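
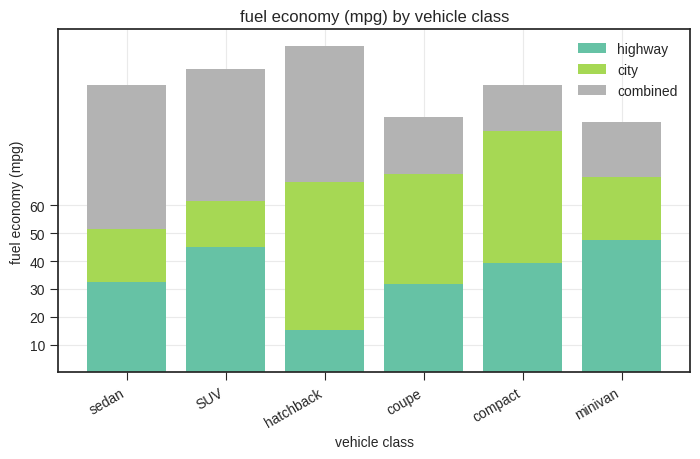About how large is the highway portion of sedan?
highway top ≈ 30, bottom ≈ 0; segment ≈ 30.

≈ 30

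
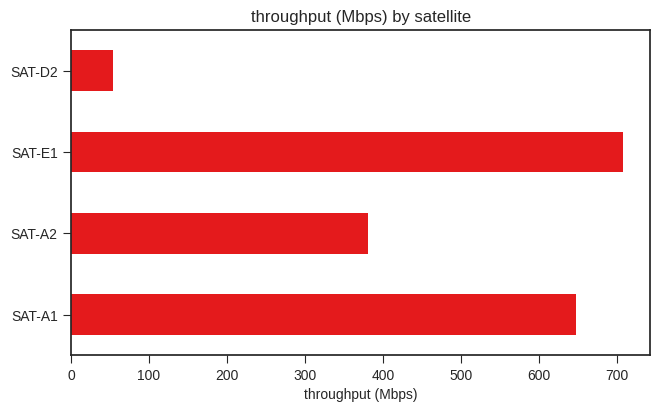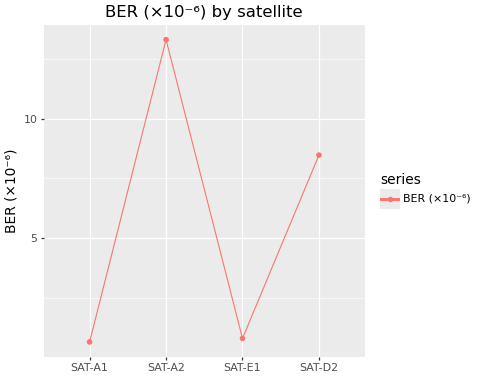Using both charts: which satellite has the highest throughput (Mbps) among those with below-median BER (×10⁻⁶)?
Chart 2 median BER (×10⁻⁶) ≈ 4; below-median satellites: SAT-A1, SAT-E1. Among those, SAT-E1 has the highest throughput (Mbps) (≈ 700).

SAT-E1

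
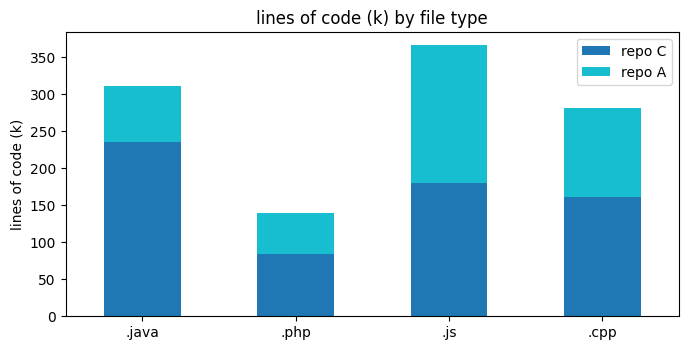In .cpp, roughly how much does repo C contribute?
repo C top ≈ 150, bottom ≈ 0; segment ≈ 150.

≈ 150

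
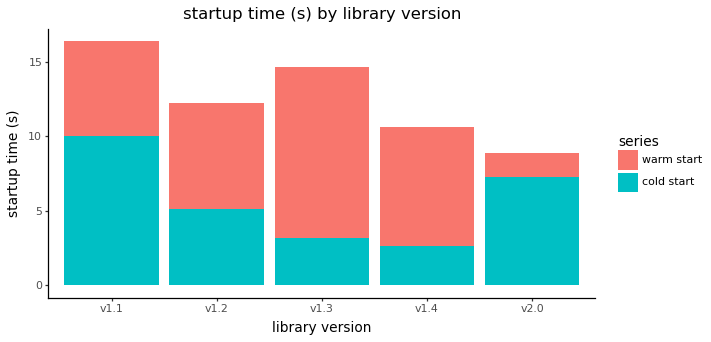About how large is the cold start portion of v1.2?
≈ 6

cold start top ≈ 6, bottom ≈ 0; segment ≈ 6.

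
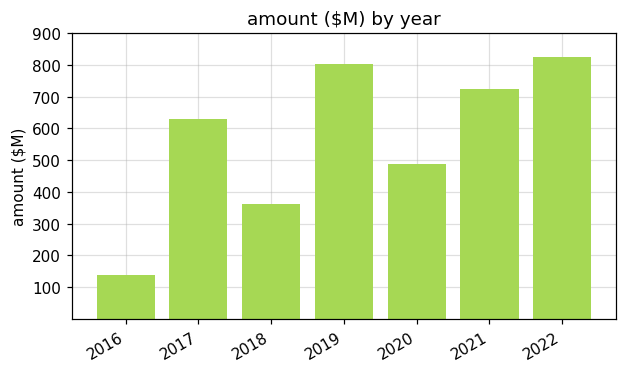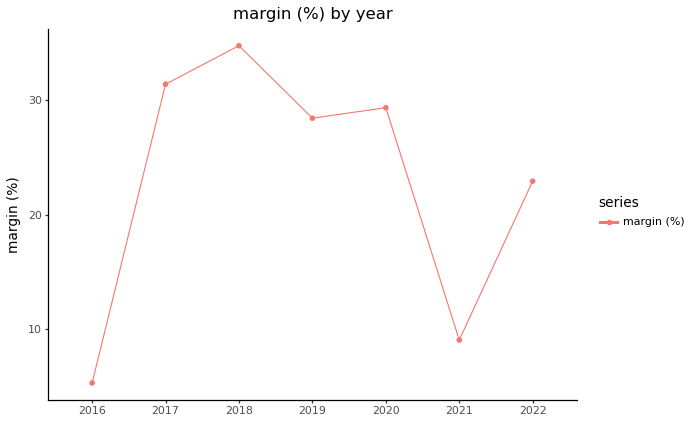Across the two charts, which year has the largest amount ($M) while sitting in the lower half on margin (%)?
Chart 2 median margin (%) ≈ 30; below-median years: 2016, 2021, 2022. Among those, 2022 has the highest amount ($M) (≈ 800).

2022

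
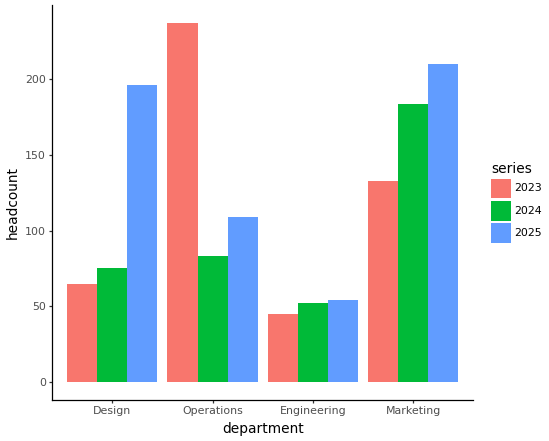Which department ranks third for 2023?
Top 4 for 2023: Operations ≈ 240, Marketing ≈ 140, Design ≈ 60, Engineering ≈ 40.

Design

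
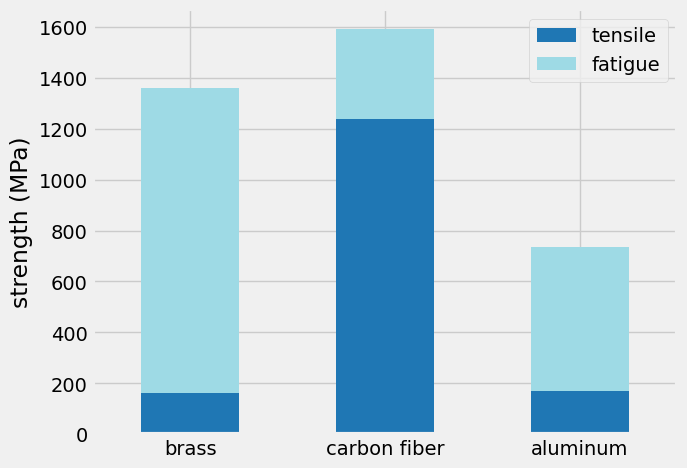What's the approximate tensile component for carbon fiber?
tensile top ≈ 1200, bottom ≈ 0; segment ≈ 1200.

≈ 1200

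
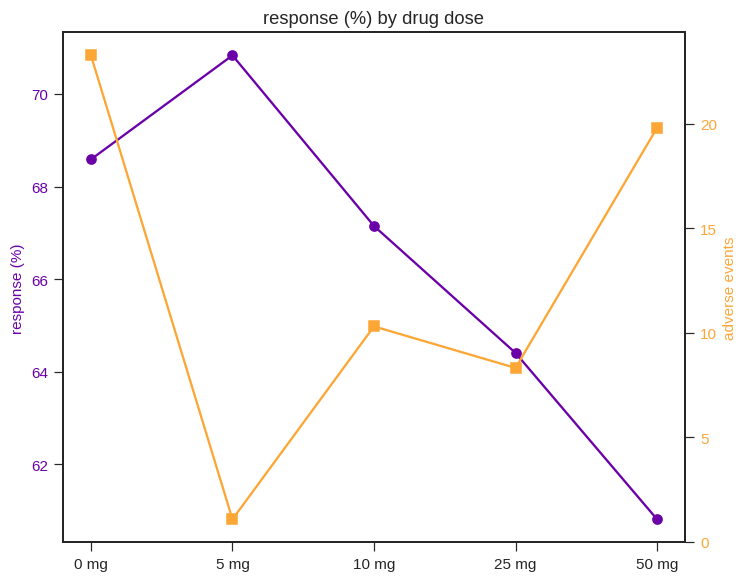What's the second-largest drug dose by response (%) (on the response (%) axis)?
Top 3 (on the response (%) axis): 5 mg ≈ 71, 0 mg ≈ 69, 10 mg ≈ 67.

0 mg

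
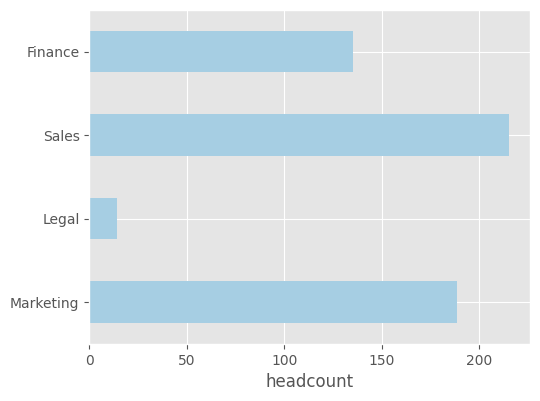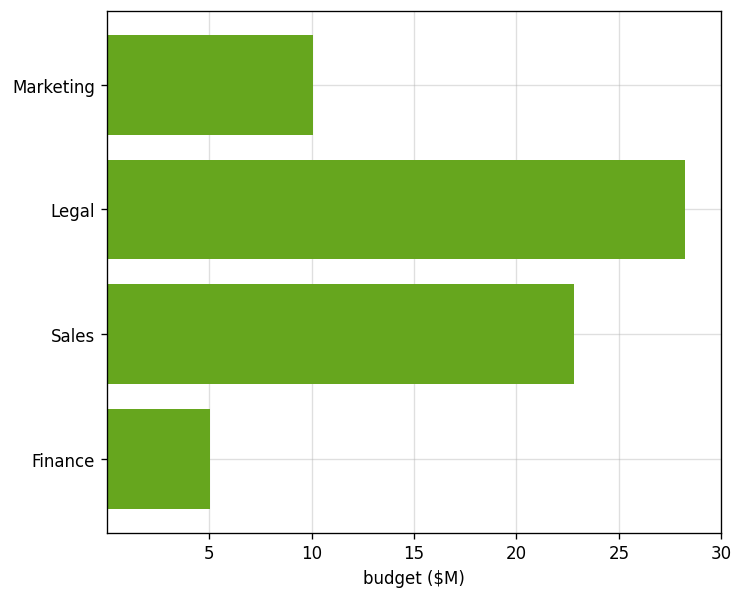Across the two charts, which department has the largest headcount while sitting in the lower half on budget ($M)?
Marketing

Chart 2 median budget ($M) ≈ 15; below-median departments: Marketing, Finance. Among those, Marketing has the highest headcount (≈ 180).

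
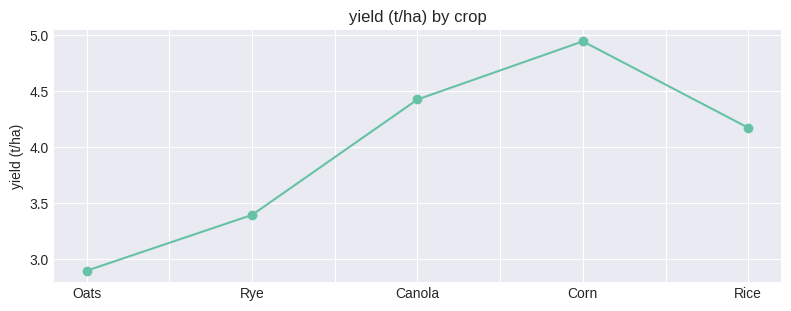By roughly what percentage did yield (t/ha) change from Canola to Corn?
Canola ≈ 4.4, Corn ≈ 5.0; (5.0 − 4.4) / 4.4 ≈ +13.6%.

≈ +13.6%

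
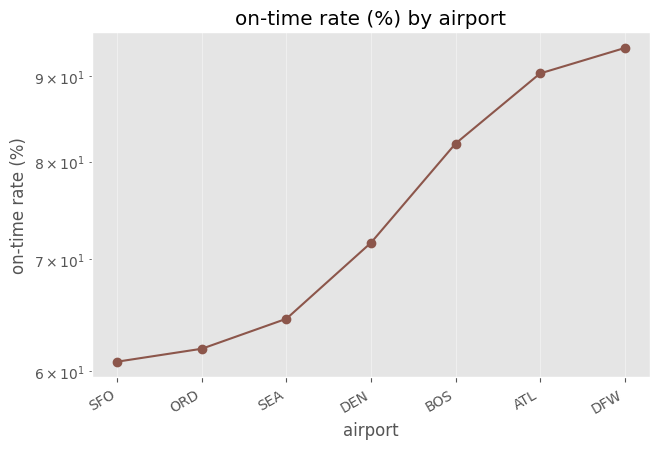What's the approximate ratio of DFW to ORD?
DFW ≈ 95, ORD ≈ 60; 95/60 ≈ 1.58.

≈ 1.58×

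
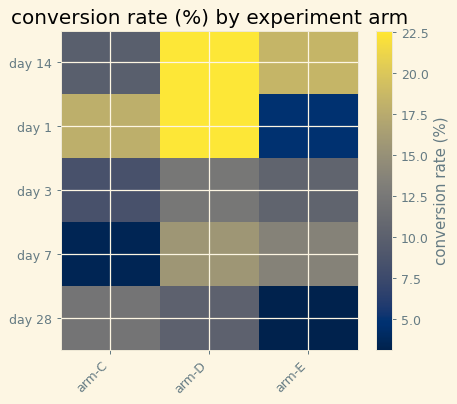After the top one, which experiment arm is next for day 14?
arm-E

Top 3 for day 14: arm-D ≈ 22, arm-E ≈ 18, arm-C ≈ 10.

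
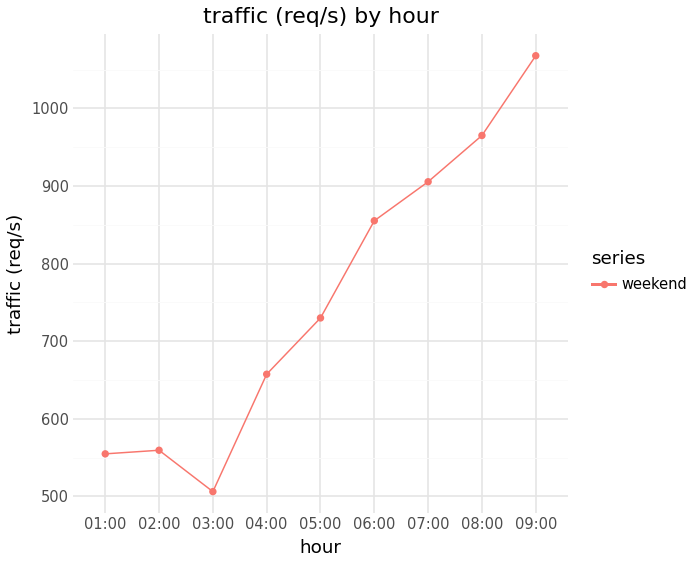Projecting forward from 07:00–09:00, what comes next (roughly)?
Last three: 900, 950, 1050 → slope ≈ 75/step → next ≈ 1125.

≈ 1125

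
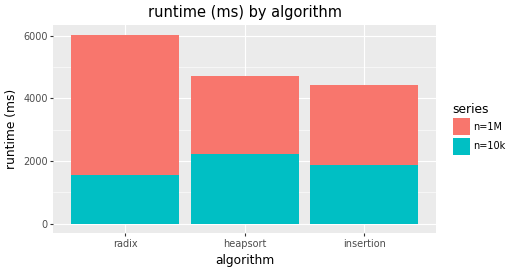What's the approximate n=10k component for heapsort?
≈ 2000

n=10k top ≈ 2000, bottom ≈ 0; segment ≈ 2000.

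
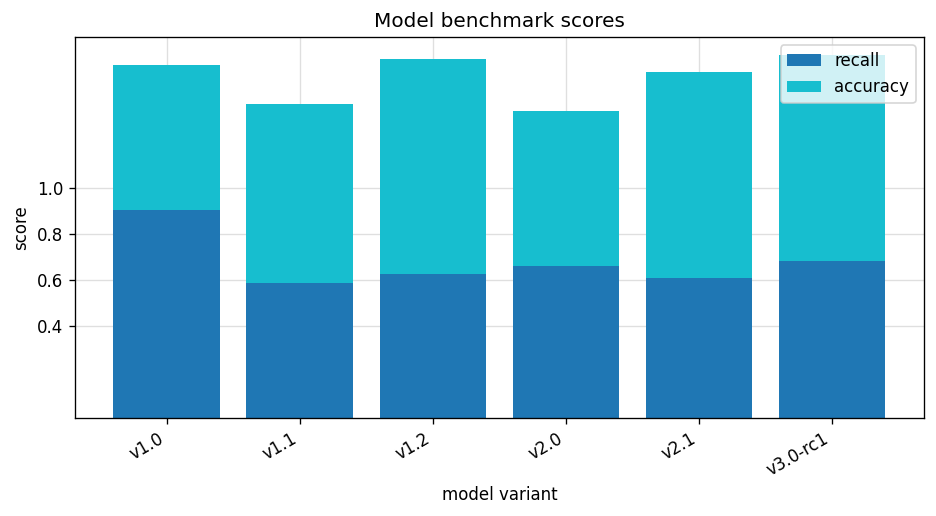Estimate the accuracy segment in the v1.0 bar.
≈ 0.6

accuracy top ≈ 1.6, bottom ≈ 1.0; segment ≈ 0.6.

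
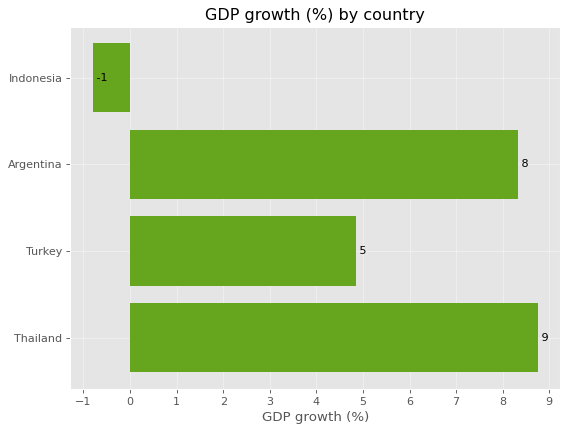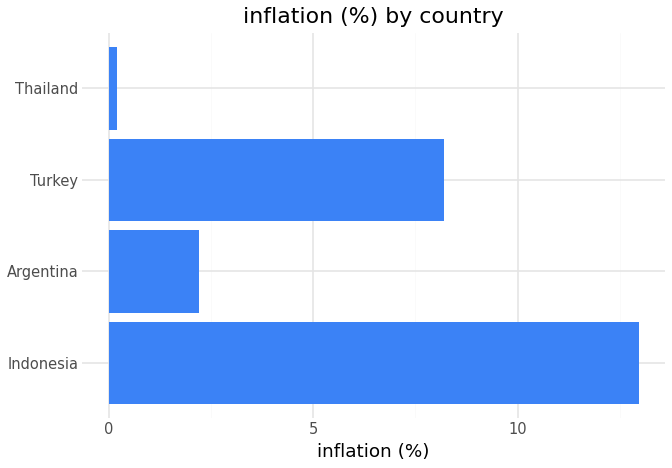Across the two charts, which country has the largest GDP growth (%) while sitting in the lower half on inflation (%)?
Thailand

Chart 2 median inflation (%) ≈ 6; below-median countries: Argentina, Thailand. Among those, Thailand has the highest GDP growth (%) (≈ 9).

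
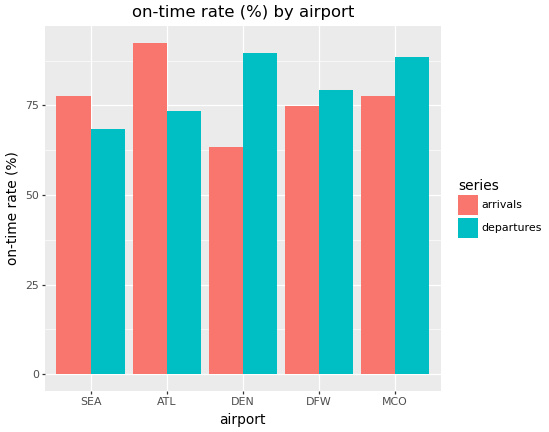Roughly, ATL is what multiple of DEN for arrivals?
ATL ≈ 90, DEN ≈ 60; 90/60 ≈ 1.5.

≈ 1.5×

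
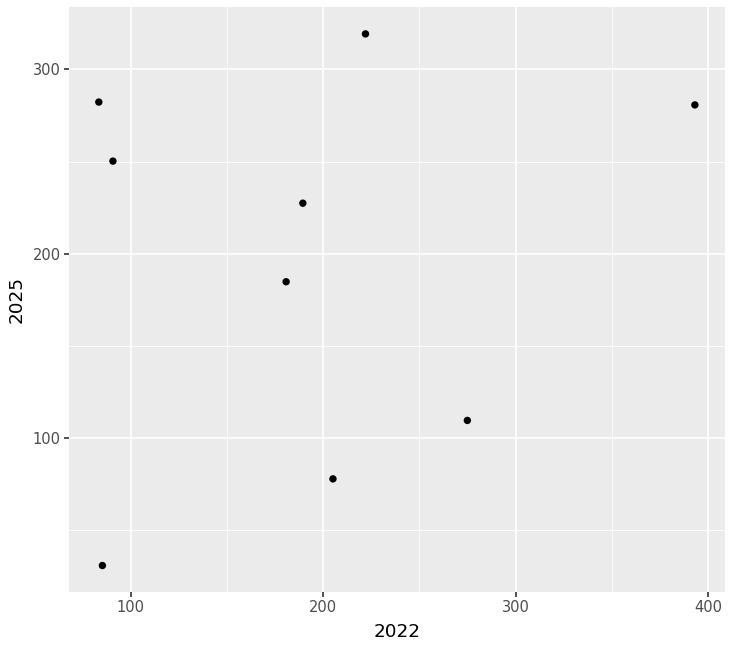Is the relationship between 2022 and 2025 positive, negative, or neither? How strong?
Points are roughly uncorrelated; weak (|r| ≈ 0.2).

no clear correlation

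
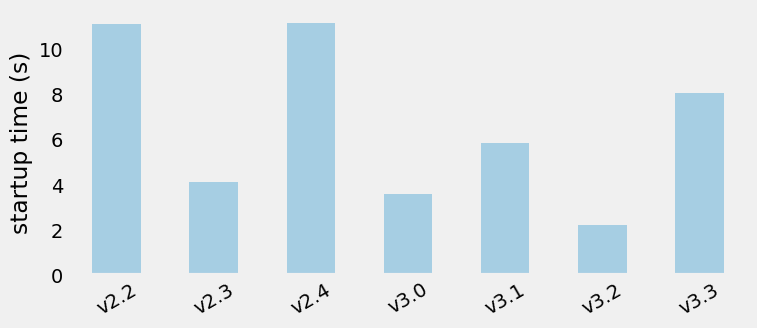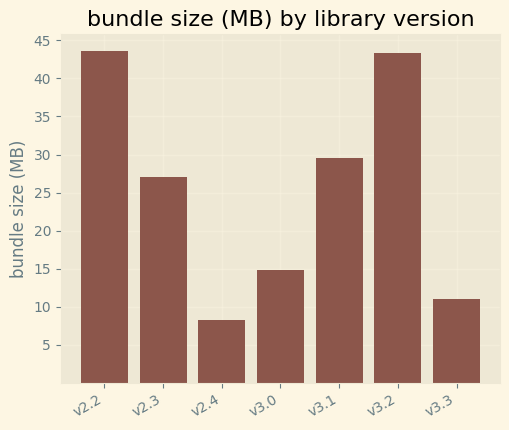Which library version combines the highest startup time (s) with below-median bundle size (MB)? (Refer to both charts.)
v2.4

Chart 2 median bundle size (MB) ≈ 25; below-median library versions: v2.4, v3.0, v3.3. Among those, v2.4 has the highest startup time (s) (≈ 12).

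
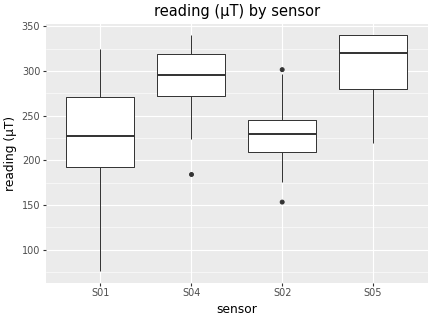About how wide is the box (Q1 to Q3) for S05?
≈ 60

Q3 ≈ 340, Q1 ≈ 280; IQR ≈ 60.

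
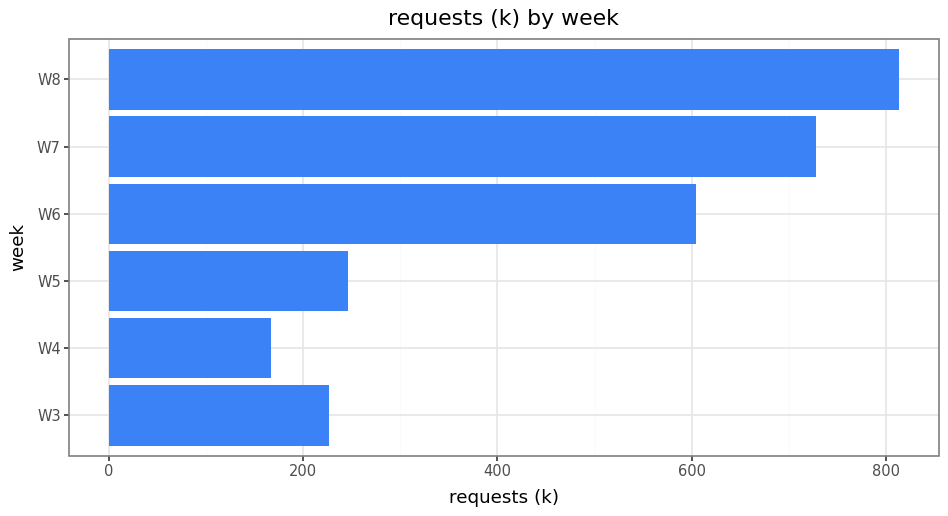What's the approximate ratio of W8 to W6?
≈ 1.33×

W8 ≈ 800, W6 ≈ 600; 800/600 ≈ 1.33.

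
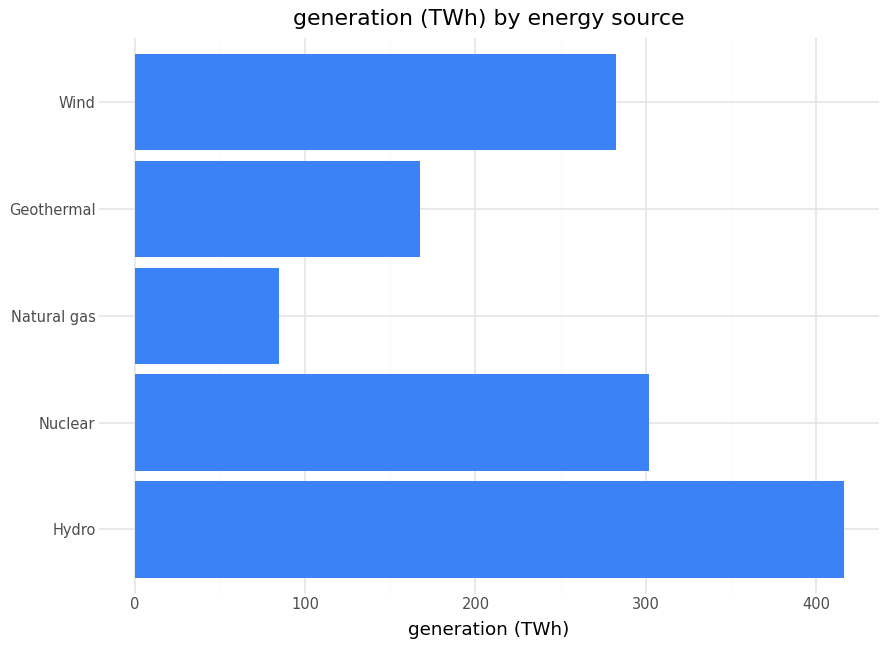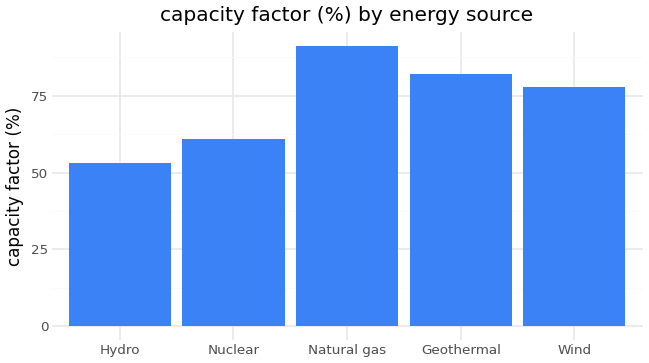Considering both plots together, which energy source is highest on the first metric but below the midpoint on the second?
Chart 2 median capacity factor (%) ≈ 80; below-median energy sources: Hydro, Nuclear. Among those, Hydro has the highest generation (TWh) (≈ 400).

Hydro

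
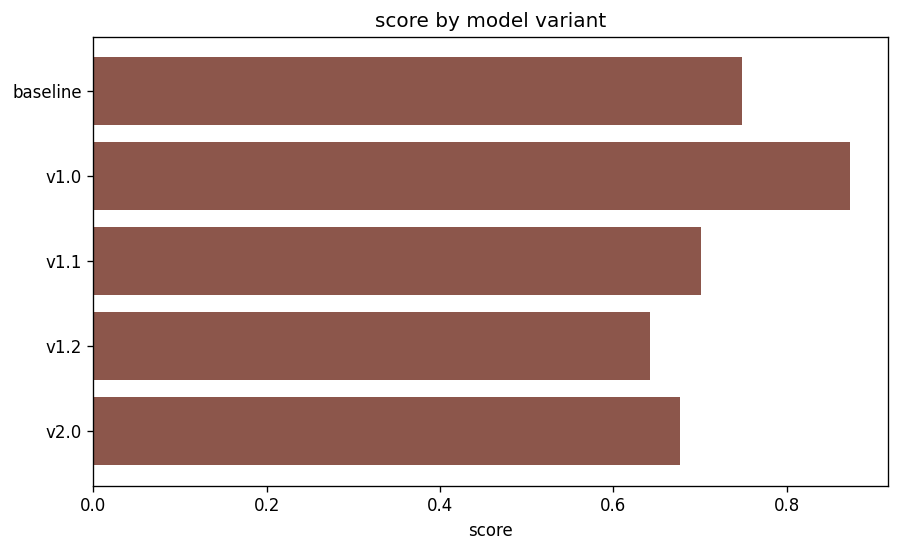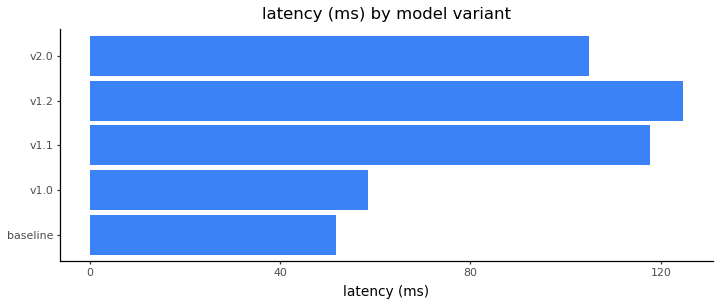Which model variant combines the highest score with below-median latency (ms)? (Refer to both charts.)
v1.0

Chart 2 median latency (ms) ≈ 100; below-median model variants: baseline, v1.0. Among those, v1.0 has the highest score (≈ 0.9).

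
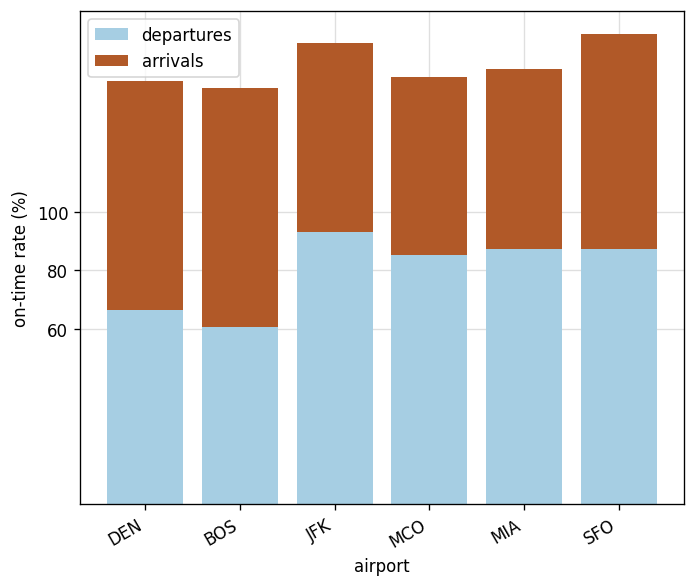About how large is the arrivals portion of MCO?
arrivals top ≈ 140, bottom ≈ 80; segment ≈ 60.

≈ 60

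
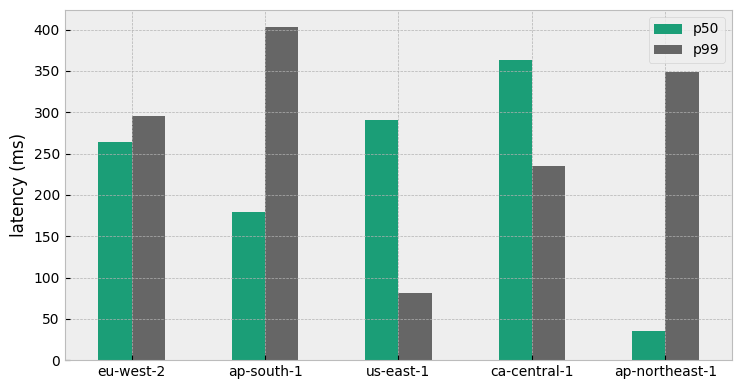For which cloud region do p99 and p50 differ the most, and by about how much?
ap-northeast-1: p99 ≈ 350, p50 ≈ 50 → gap ≈ 300. Next-largest (ap-south-1) is only ≈ 200.

ap-northeast-1, ≈ 300 ms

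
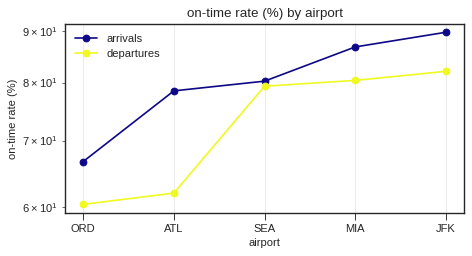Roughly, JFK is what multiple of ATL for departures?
JFK ≈ 80, ATL ≈ 60; 80/60 ≈ 1.33.

≈ 1.33×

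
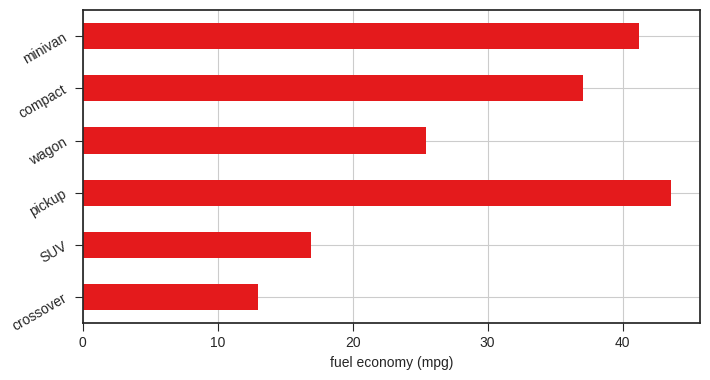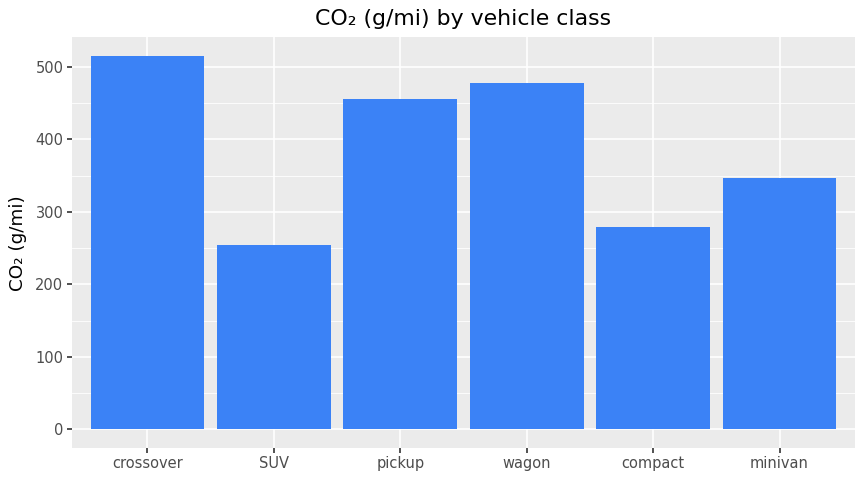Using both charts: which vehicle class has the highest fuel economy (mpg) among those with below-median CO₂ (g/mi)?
Chart 2 median CO₂ (g/mi) ≈ 400; below-median vehicle classes: SUV, compact, minivan. Among those, minivan has the highest fuel economy (mpg) (≈ 40).

minivan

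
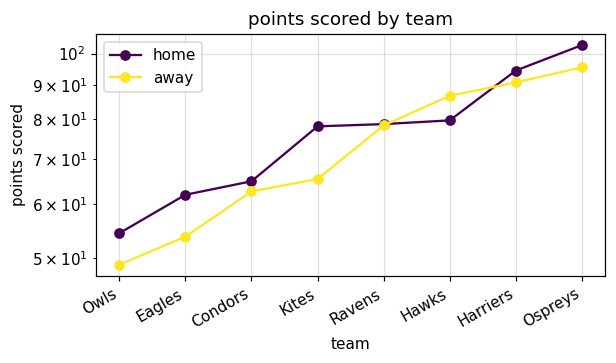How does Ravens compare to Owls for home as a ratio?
≈ 1.45×

Ravens ≈ 80, Owls ≈ 55; 80/55 ≈ 1.45.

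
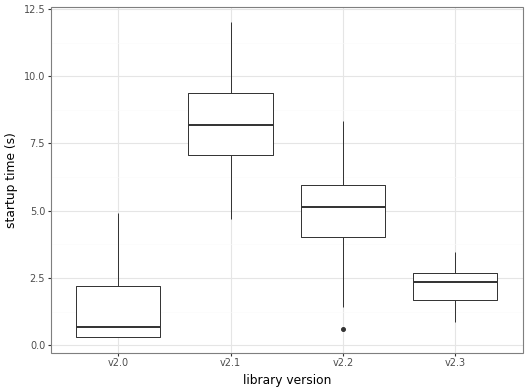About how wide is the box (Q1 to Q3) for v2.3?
Q3 ≈ 3, Q1 ≈ 2; IQR ≈ 1.

≈ 1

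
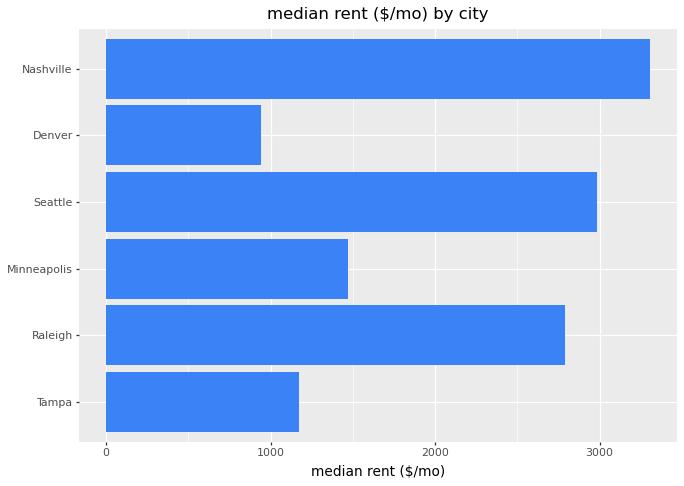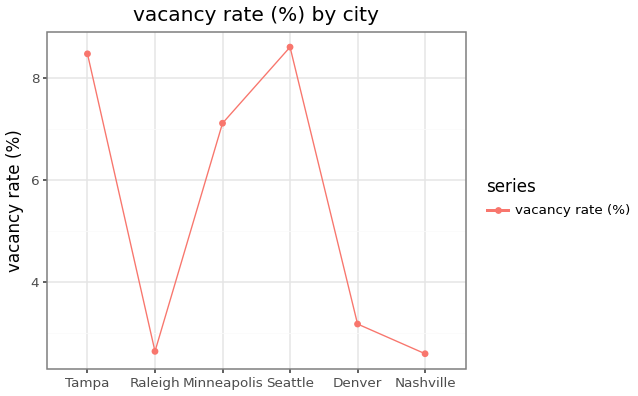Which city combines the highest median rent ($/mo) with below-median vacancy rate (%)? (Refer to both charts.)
Chart 2 median vacancy rate (%) ≈ 5; below-median cities: Raleigh, Denver, Nashville. Among those, Nashville has the highest median rent ($/mo) (≈ 3500).

Nashville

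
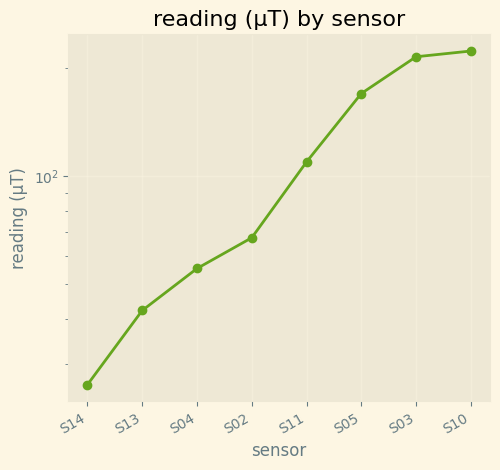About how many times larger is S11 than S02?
S11 ≈ 100, S02 ≈ 60; 100/60 ≈ 1.67.

≈ 1.67×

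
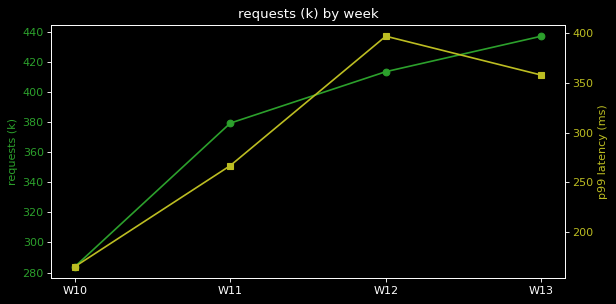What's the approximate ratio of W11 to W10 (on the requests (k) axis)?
≈ 1.36×

W11 ≈ 380, W10 ≈ 280; 380/280 ≈ 1.36.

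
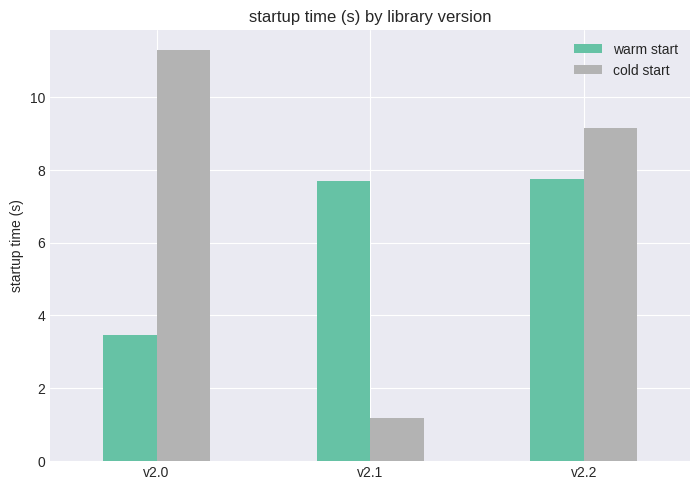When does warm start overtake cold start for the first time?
v2.0: warm start ≈ 3 vs cold start ≈ 11 (not yet); v2.1: warm start ≈ 8 vs cold start ≈ 1 (first crossover).

v2.1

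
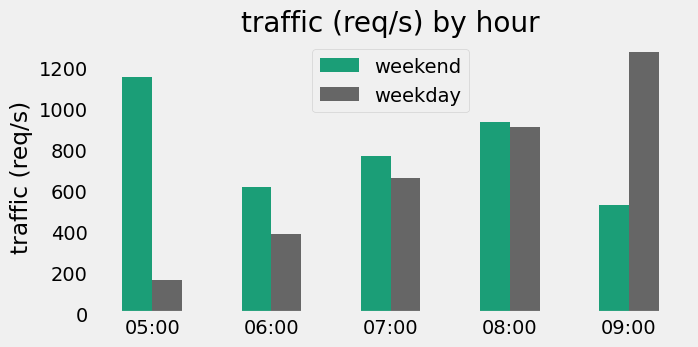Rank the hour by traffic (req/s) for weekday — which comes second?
08:00

Top 3 for weekday: 09:00 ≈ 1200, 08:00 ≈ 1000, 07:00 ≈ 600.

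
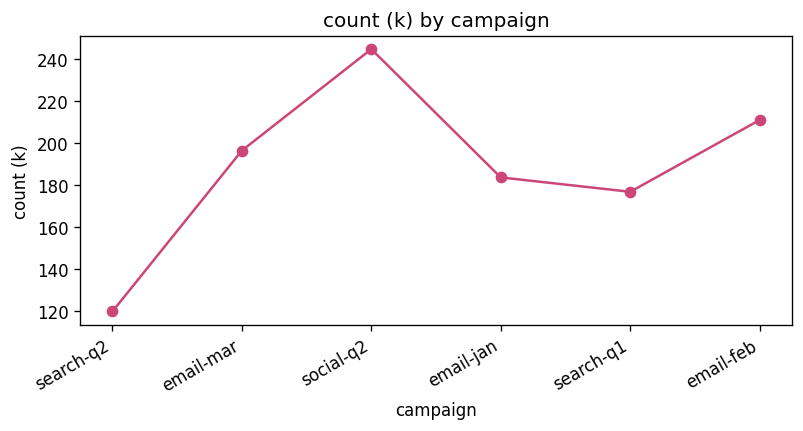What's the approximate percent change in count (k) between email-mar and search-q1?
≈ -10%

email-mar ≈ 200, search-q1 ≈ 180; (180 − 200) / 200 ≈ -10%.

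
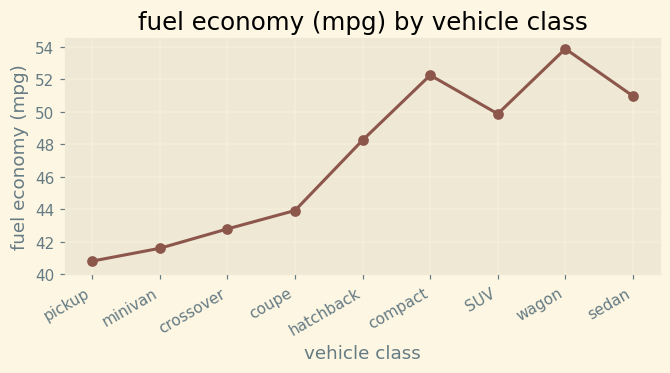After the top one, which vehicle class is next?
compact

Top 3: wagon ≈ 54, compact ≈ 52, sedan ≈ 50.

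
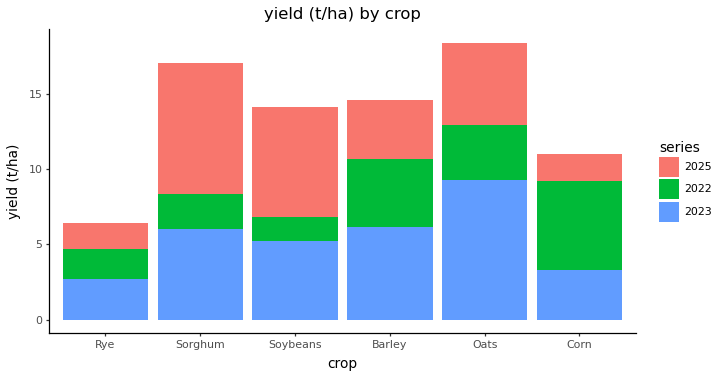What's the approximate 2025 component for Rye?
≈ 2

2025 top ≈ 6, bottom ≈ 4; segment ≈ 2.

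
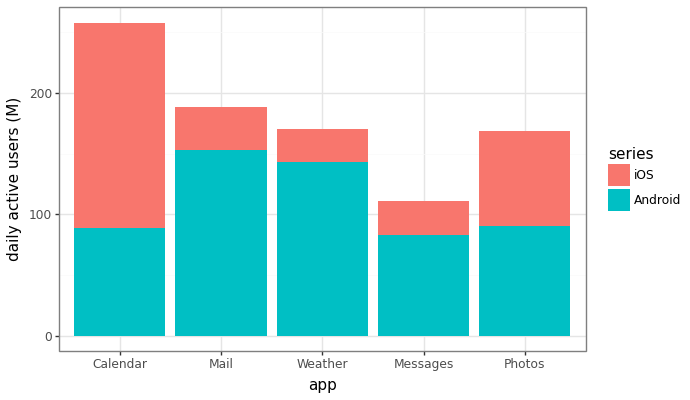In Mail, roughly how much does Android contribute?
Android top ≈ 150, bottom ≈ 0; segment ≈ 150.

≈ 150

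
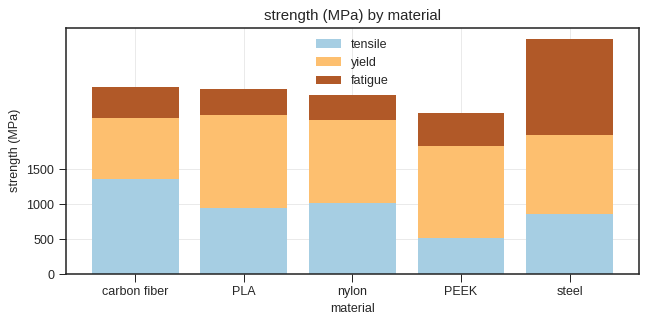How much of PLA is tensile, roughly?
tensile top ≈ 1000, bottom ≈ 0; segment ≈ 1000.

≈ 1000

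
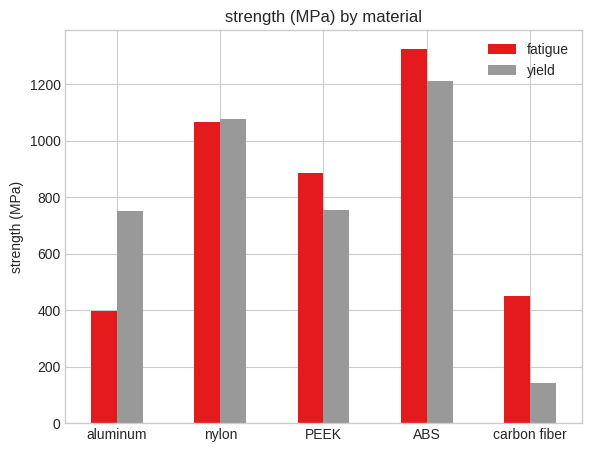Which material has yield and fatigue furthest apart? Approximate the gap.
aluminum: yield ≈ 800, fatigue ≈ 400 → gap ≈ 400. Next-largest (carbon fiber) is only ≈ 200.

aluminum, ≈ 400 MPa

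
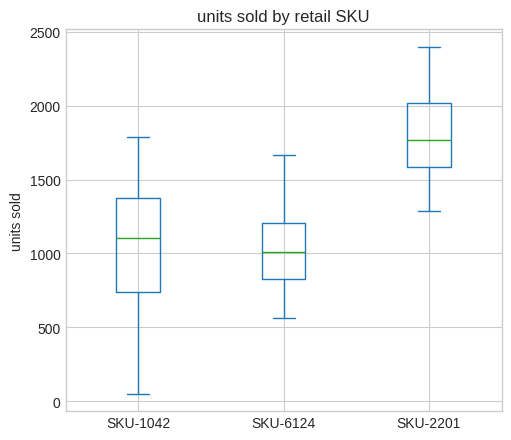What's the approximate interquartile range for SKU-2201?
Q3 ≈ 2000, Q1 ≈ 1600; IQR ≈ 400.

≈ 400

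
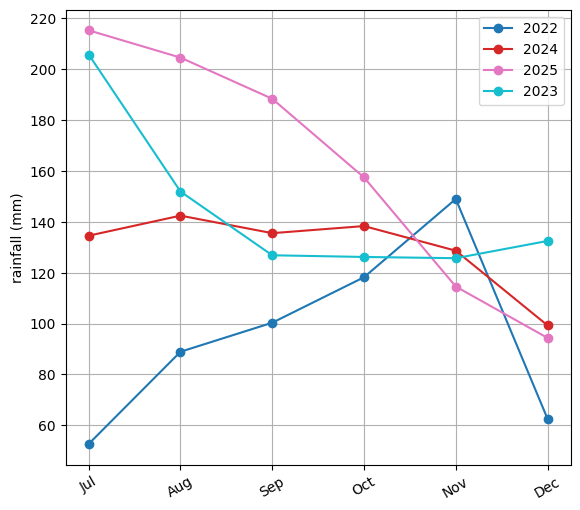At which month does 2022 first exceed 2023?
Nov

Oct: 2022 ≈ 120 vs 2023 ≈ 120 (not yet); Nov: 2022 ≈ 140 vs 2023 ≈ 120 (first crossover).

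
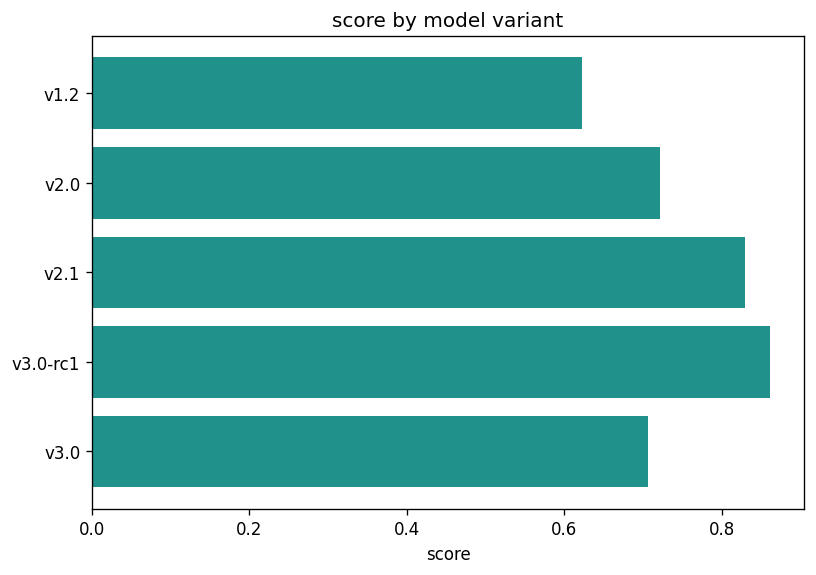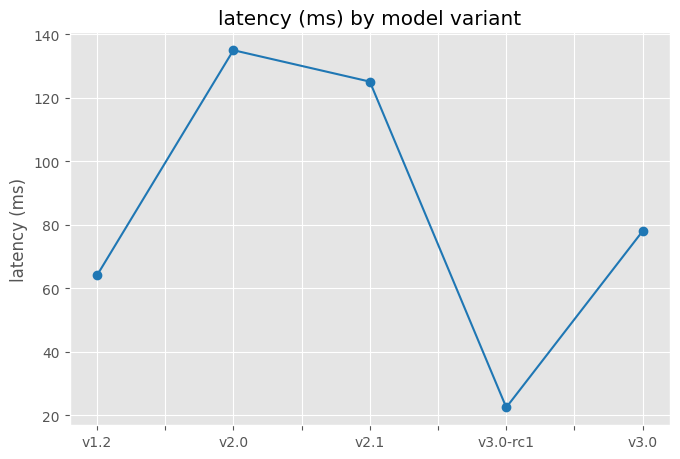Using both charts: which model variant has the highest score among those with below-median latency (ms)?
Chart 2 median latency (ms) ≈ 80; below-median model variants: v1.2, v3.0-rc1. Among those, v3.0-rc1 has the highest score (≈ 0.9).

v3.0-rc1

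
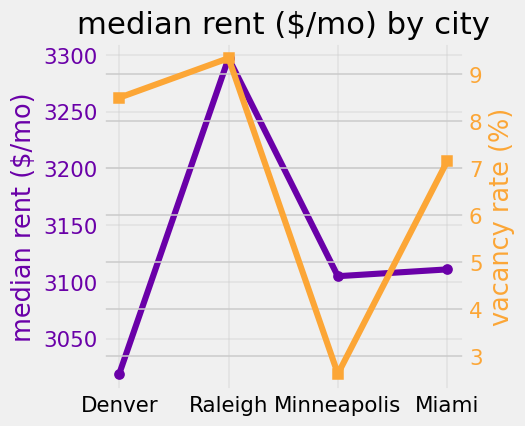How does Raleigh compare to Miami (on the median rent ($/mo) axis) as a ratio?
Raleigh ≈ 3300, Miami ≈ 3100; 3300/3100 ≈ 1.06.

≈ 1.06×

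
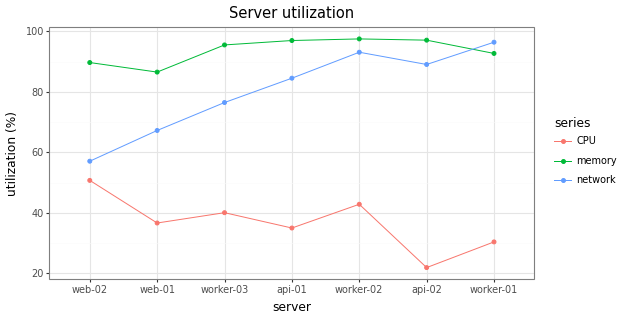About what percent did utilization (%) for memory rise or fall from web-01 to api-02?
web-01 ≈ 90, api-02 ≈ 100; (100 − 90) / 90 ≈ +11.1%.

≈ +11.1%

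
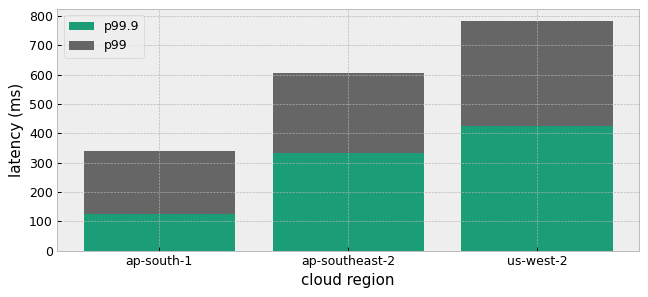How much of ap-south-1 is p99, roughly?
p99 top ≈ 300, bottom ≈ 100; segment ≈ 200.

≈ 200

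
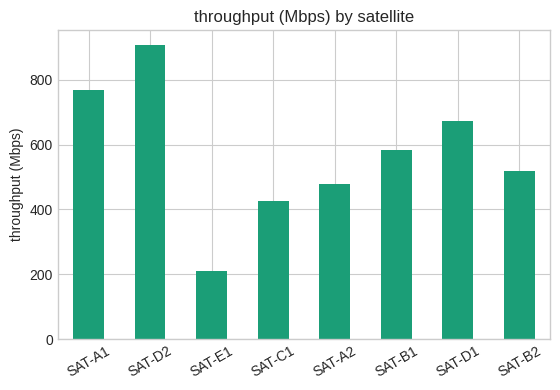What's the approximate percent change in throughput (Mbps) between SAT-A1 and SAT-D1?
≈ -12.5%

SAT-A1 ≈ 800, SAT-D1 ≈ 700; (700 − 800) / 800 ≈ -12.5%.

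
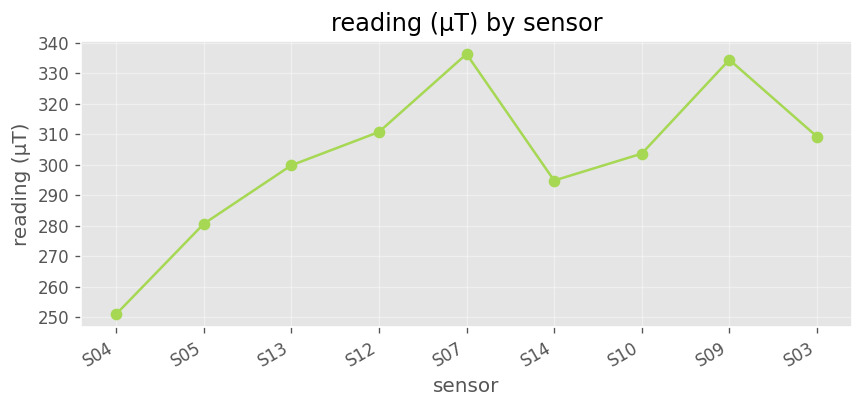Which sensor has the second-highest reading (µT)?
Top 3: S07 ≈ 340, S09 ≈ 330, S12 ≈ 310.

S09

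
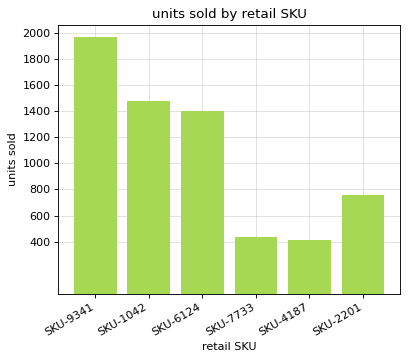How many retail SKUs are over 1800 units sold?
Above 1800: SKU-9341.

1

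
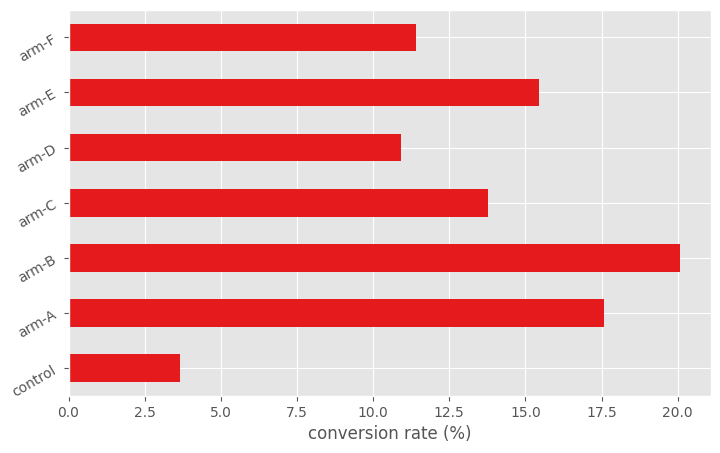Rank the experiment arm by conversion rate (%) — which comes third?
Top 4: arm-B ≈ 20, arm-A ≈ 18, arm-E ≈ 16, arm-C ≈ 14.

arm-E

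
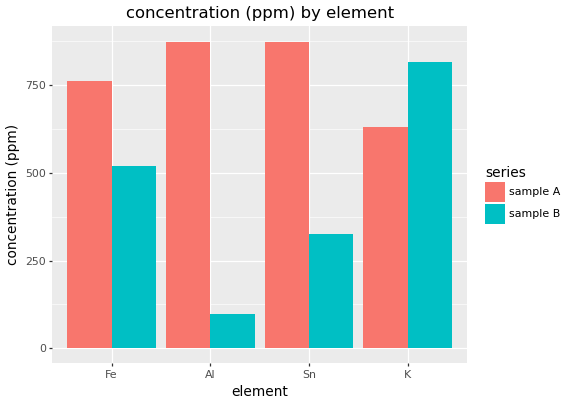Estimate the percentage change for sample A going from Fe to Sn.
Fe ≈ 800, Sn ≈ 900; (900 − 800) / 800 ≈ +12.5%.

≈ +12.5%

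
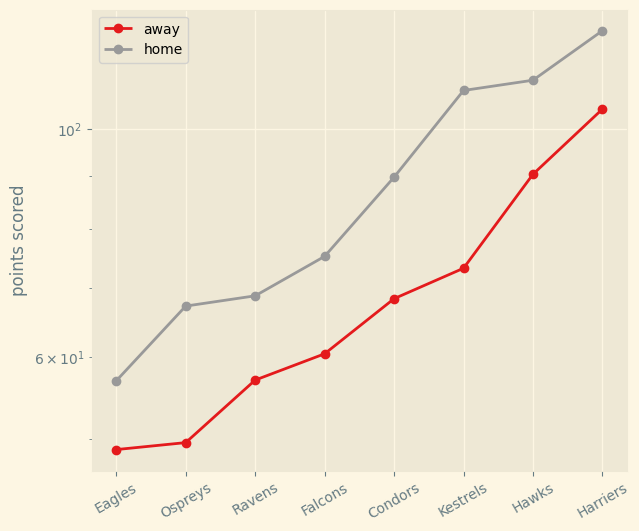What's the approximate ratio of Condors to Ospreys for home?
Condors ≈ 90, Ospreys ≈ 70; 90/70 ≈ 1.29.

≈ 1.29×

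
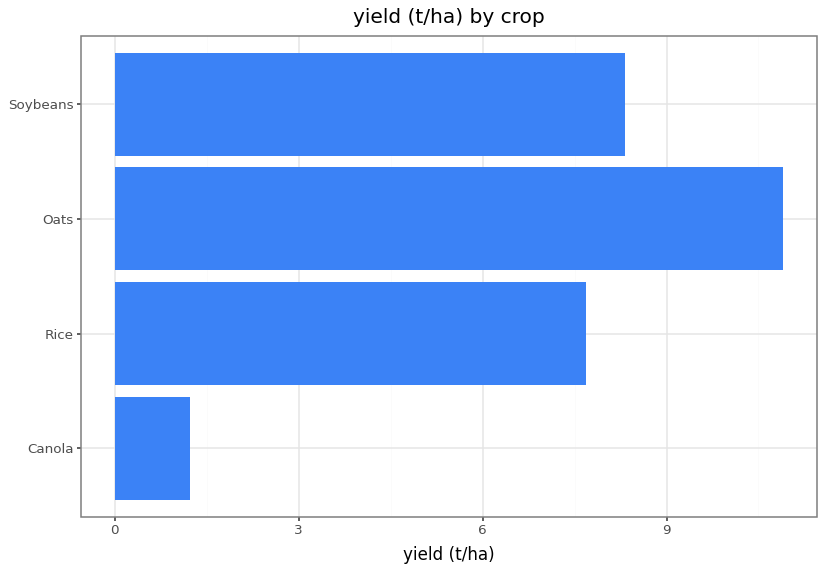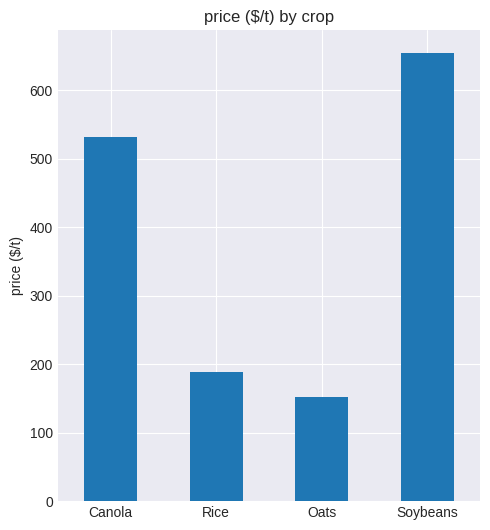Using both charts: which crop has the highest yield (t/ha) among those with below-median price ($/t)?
Chart 2 median price ($/t) ≈ 400; below-median crops: Rice, Oats. Among those, Oats has the highest yield (t/ha) (≈ 11).

Oats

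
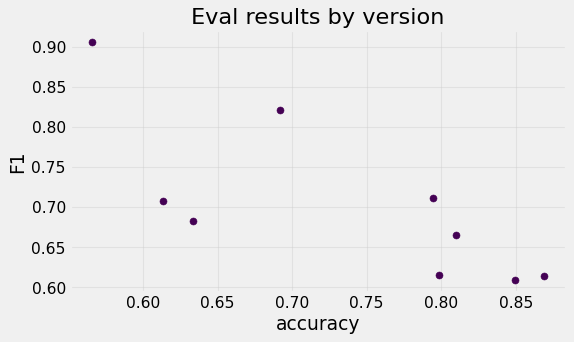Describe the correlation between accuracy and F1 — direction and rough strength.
negative, strong

Points are negatively correlated; strong (|r| ≈ 0.8).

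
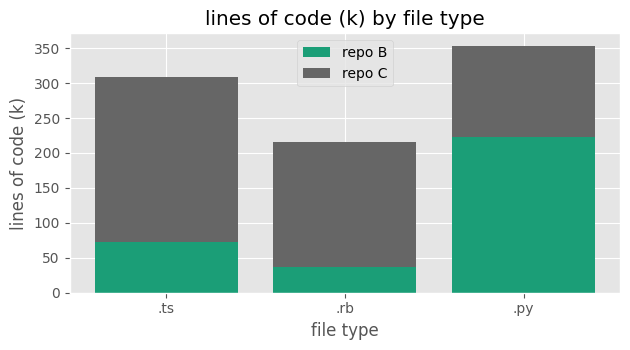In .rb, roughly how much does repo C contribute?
≈ 150

repo C top ≈ 200, bottom ≈ 50; segment ≈ 150.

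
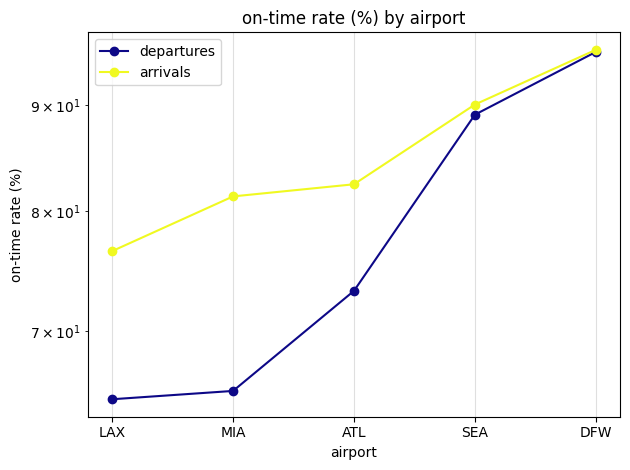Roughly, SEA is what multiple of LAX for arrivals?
SEA ≈ 90, LAX ≈ 75; 90/75 ≈ 1.2.

≈ 1.2×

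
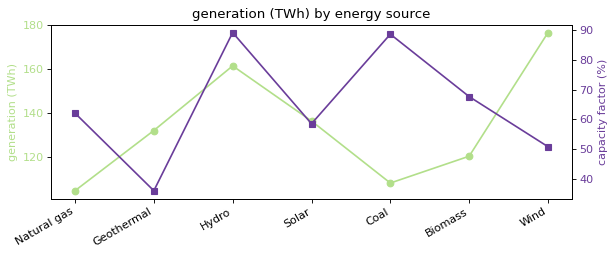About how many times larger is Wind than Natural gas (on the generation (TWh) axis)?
Wind ≈ 180, Natural gas ≈ 100; 180/100 ≈ 1.8.

≈ 1.8×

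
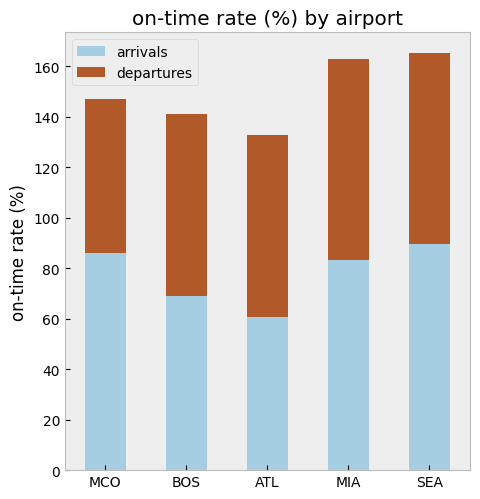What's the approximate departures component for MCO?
departures top ≈ 140, bottom ≈ 80; segment ≈ 60.

≈ 60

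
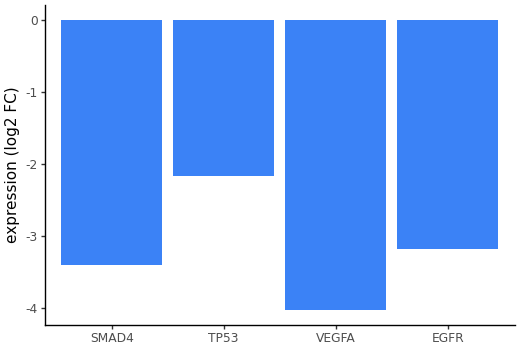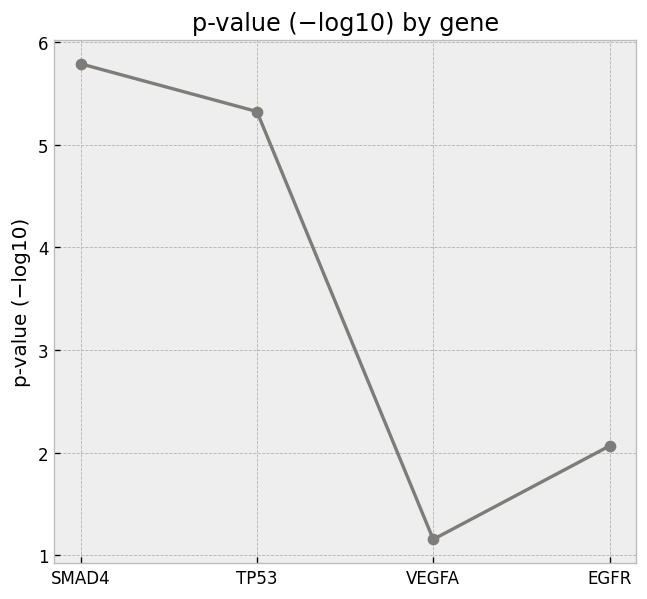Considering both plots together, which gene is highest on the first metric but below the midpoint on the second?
Chart 2 median p-value (−log10) ≈ 4; below-median genes: VEGFA, EGFR. Among those, EGFR has the highest expression (log2 FC) (≈ -3).

EGFR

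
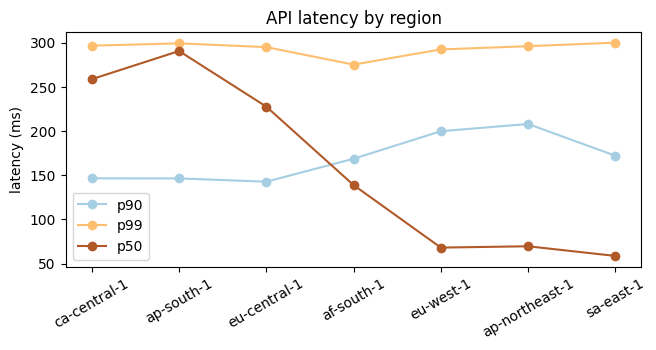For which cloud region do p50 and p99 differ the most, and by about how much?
sa-east-1, ≈ 250 ms

sa-east-1: p50 ≈ 50, p99 ≈ 300 → gap ≈ 250. Next-largest (ap-northeast-1) is only ≈ 225.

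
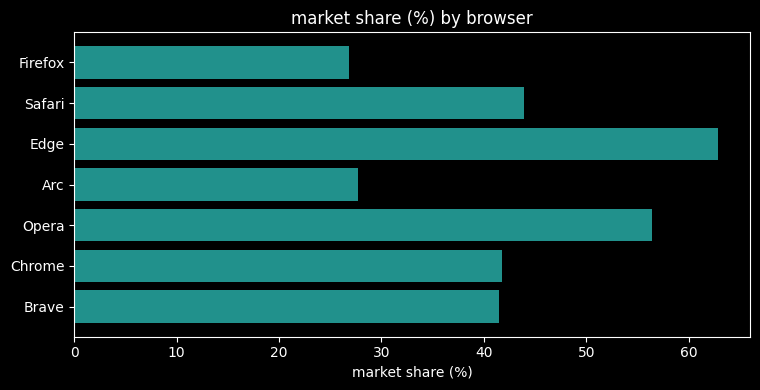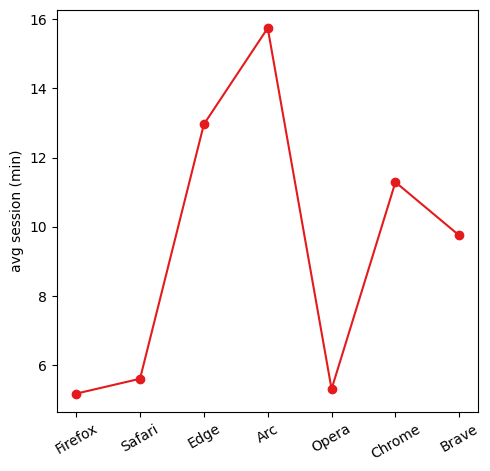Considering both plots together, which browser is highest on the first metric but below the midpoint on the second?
Opera

Chart 2 median avg session (min) ≈ 10; below-median browsers: Firefox, Safari, Opera. Among those, Opera has the highest market share (%) (≈ 60).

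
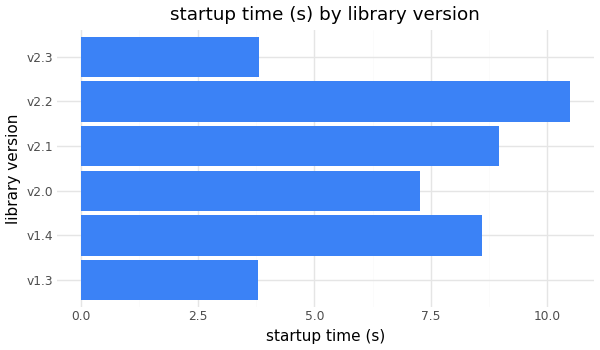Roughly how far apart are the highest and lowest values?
Max v2.2 ≈ 10, min v1.3 ≈ 4; range ≈ 6.

≈ 6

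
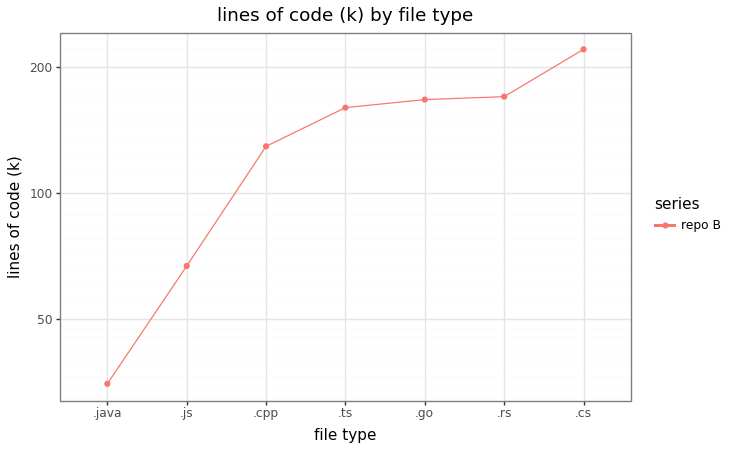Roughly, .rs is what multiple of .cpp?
≈ 1.5×

.rs ≈ 180, .cpp ≈ 120; 180/120 ≈ 1.5.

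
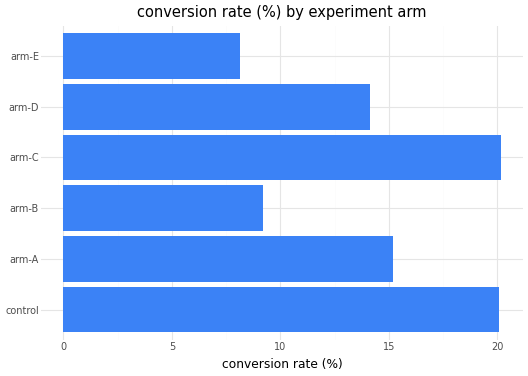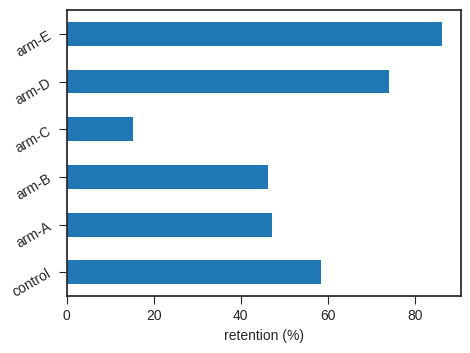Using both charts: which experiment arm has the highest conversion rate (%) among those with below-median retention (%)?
arm-C

Chart 2 median retention (%) ≈ 50; below-median experiment arms: arm-A, arm-B, arm-C. Among those, arm-C has the highest conversion rate (%) (≈ 20).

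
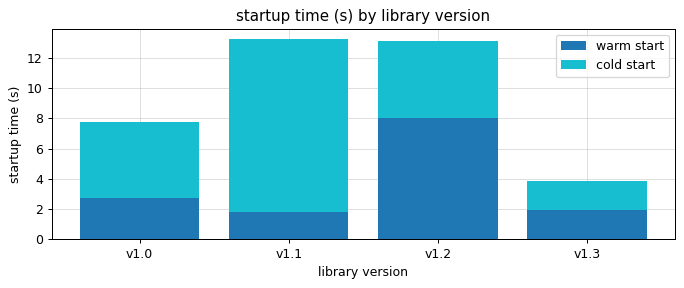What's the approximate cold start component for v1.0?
cold start top ≈ 8, bottom ≈ 2; segment ≈ 6.

≈ 6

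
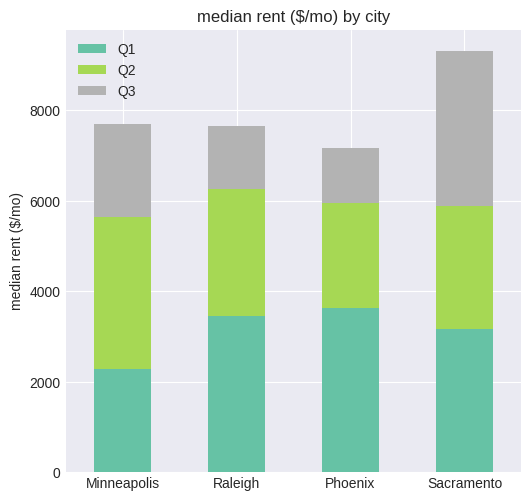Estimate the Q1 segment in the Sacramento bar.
≈ 3000

Q1 top ≈ 3000, bottom ≈ 0; segment ≈ 3000.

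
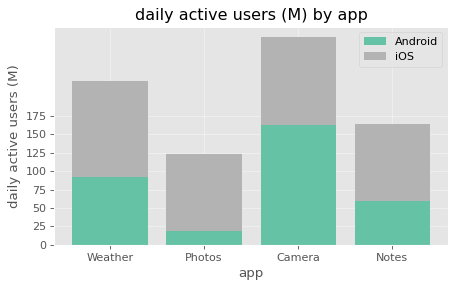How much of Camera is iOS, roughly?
iOS top ≈ 275, bottom ≈ 150; segment ≈ 125.

≈ 125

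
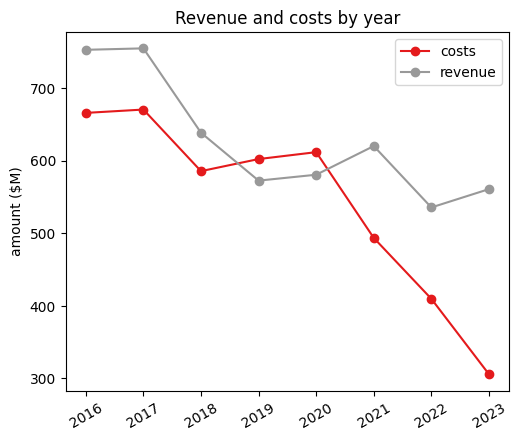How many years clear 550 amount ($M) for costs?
5

Above 550: 2016, 2017, 2018, 2019, 2020.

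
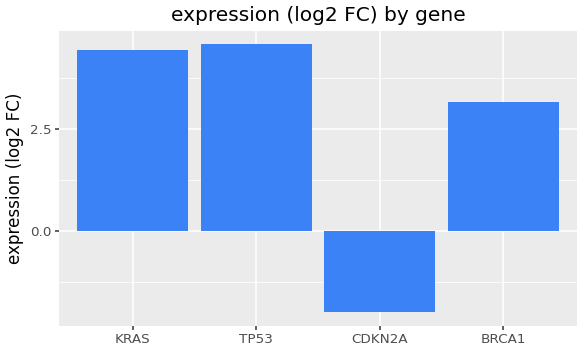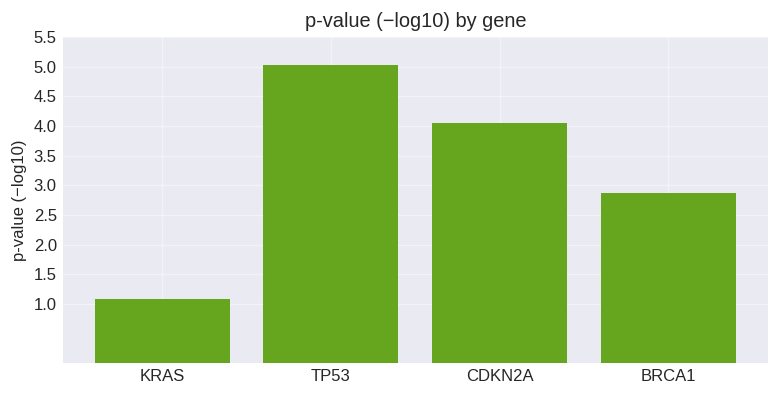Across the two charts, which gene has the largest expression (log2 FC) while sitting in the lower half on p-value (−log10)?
KRAS

Chart 2 median p-value (−log10) ≈ 3.5; below-median genes: KRAS, BRCA1. Among those, KRAS has the highest expression (log2 FC) (≈ 4.5).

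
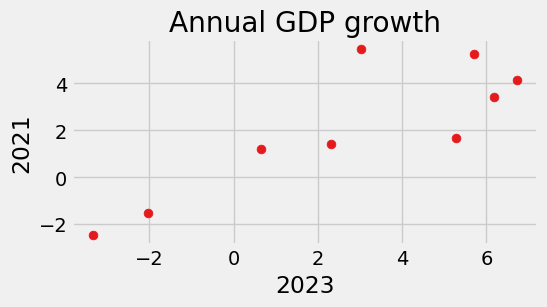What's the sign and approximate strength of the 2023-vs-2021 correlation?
positive, strong

Points are positively correlated; strong (|r| ≈ 0.8).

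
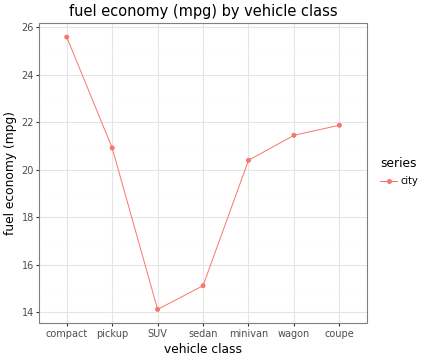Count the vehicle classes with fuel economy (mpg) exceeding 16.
Above 16: compact, pickup, minivan, wagon, coupe.

5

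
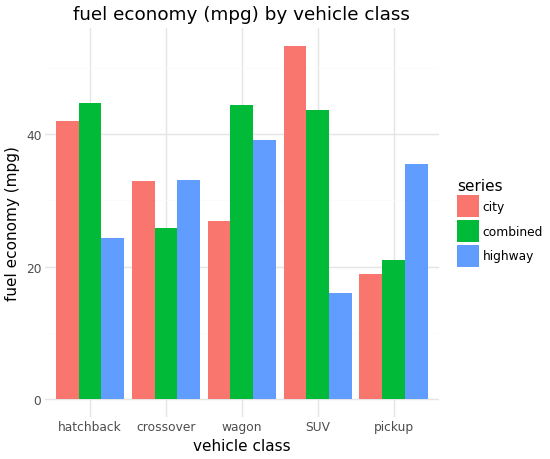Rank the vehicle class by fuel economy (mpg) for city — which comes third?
crossover

Top 4 for city: SUV ≈ 55, hatchback ≈ 40, crossover ≈ 35, wagon ≈ 25.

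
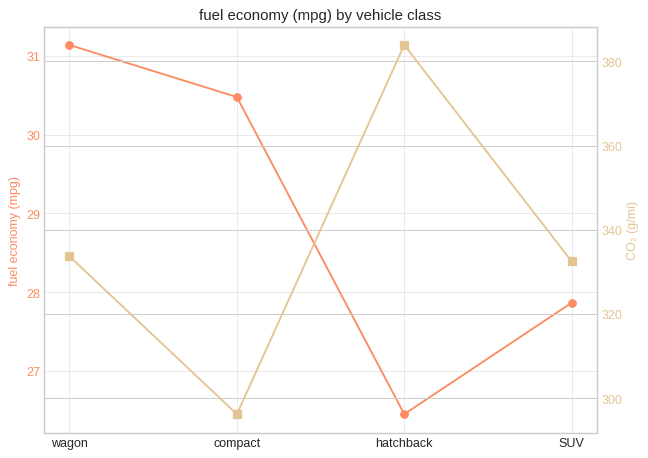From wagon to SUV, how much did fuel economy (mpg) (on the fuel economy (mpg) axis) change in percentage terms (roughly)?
≈ -9.7%

wagon ≈ 31.0, SUV ≈ 28.0; (28.0 − 31.0) / 31.0 ≈ -9.7%.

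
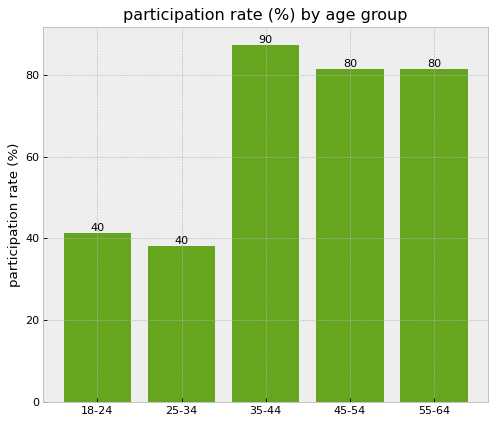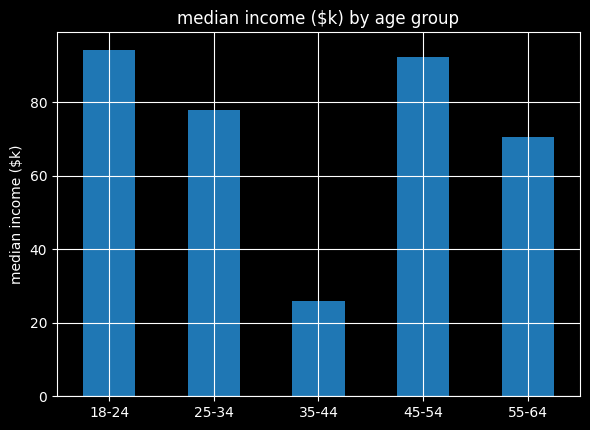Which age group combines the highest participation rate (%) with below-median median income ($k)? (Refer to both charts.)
35-44

Chart 2 median median income ($k) ≈ 80; below-median age groups: 35-44, 55-64. Among those, 35-44 has the highest participation rate (%) (≈ 90).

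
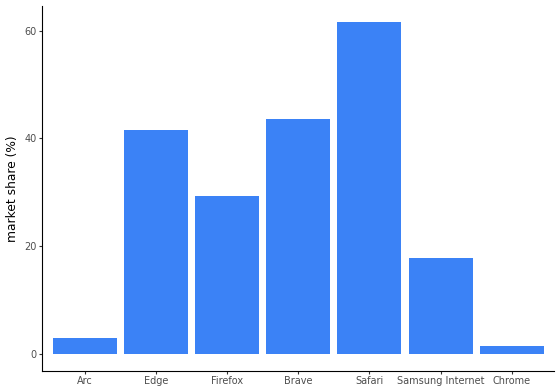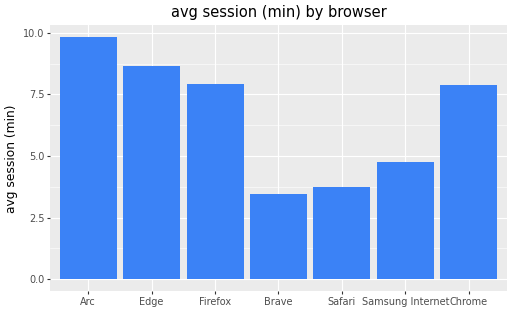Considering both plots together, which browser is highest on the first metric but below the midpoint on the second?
Safari

Chart 2 median avg session (min) ≈ 8; below-median browsers: Brave, Safari, Samsung Internet. Among those, Safari has the highest market share (%) (≈ 60).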